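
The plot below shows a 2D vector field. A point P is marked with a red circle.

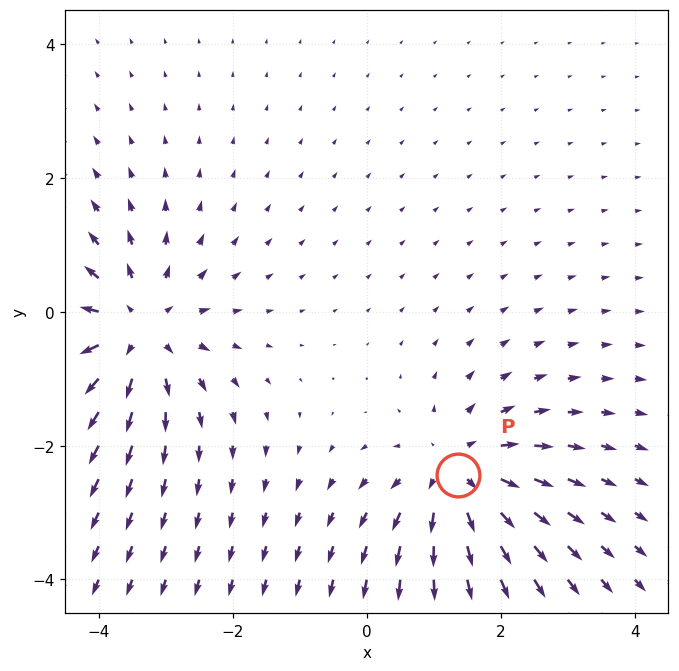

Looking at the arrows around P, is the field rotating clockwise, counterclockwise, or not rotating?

Near P at (1.4, -2.4) the arrows show no circulation. The curl there is ≈0.

not rotating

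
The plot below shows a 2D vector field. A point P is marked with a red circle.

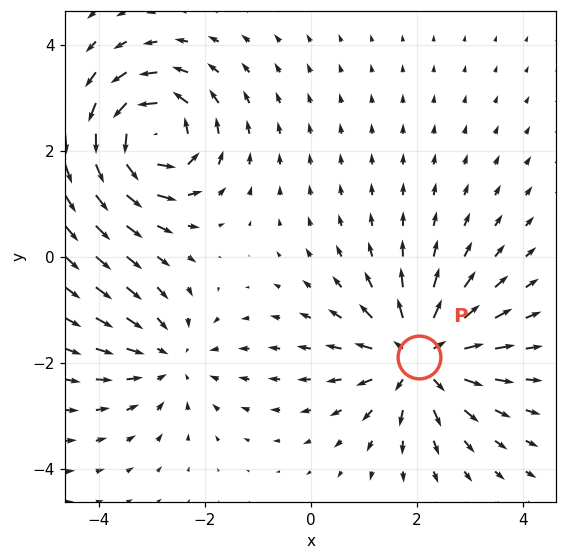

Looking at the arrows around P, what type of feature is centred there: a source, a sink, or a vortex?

source

At P (2.0, -1.9) the arrows spread outward. Divergence about +5, curl ≈0 — positive divergence with near-zero curl is a source.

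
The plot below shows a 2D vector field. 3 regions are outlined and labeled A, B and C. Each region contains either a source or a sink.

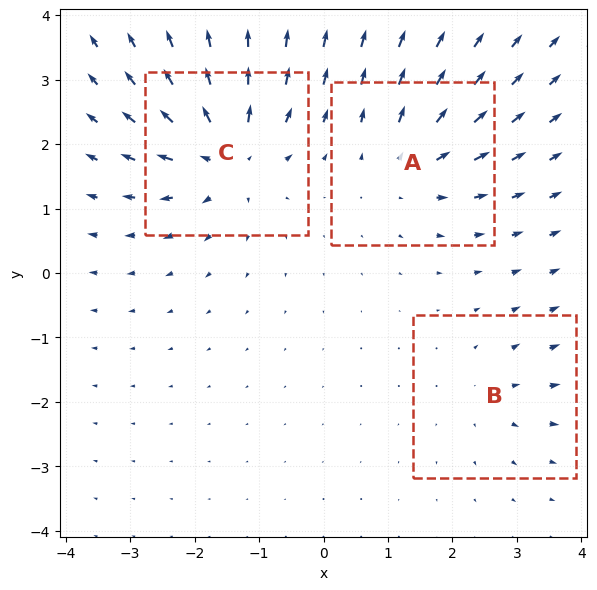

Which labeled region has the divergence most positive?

C

Divergence at each region's feature centre — A: about +4, B: about +2, C: about +6. Region C is most positive.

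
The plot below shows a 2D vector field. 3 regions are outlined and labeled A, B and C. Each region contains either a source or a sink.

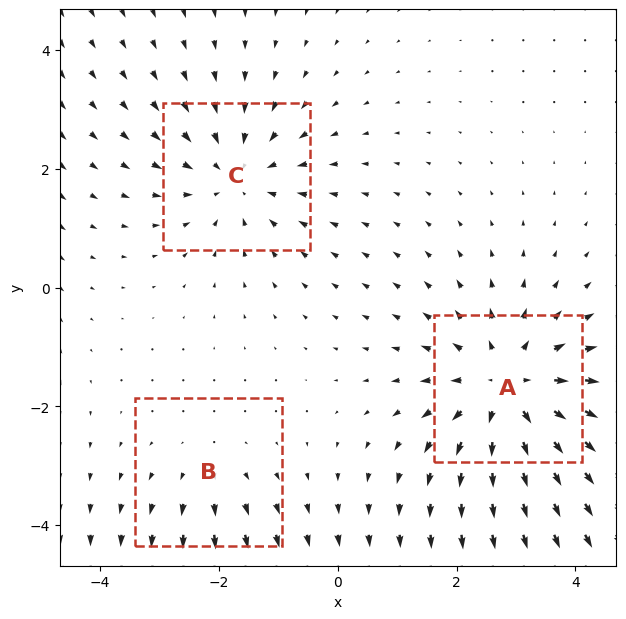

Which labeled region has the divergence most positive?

Divergence at each region's feature centre — A: about +4, B: about +2, C: about -3. Region A is most positive.

A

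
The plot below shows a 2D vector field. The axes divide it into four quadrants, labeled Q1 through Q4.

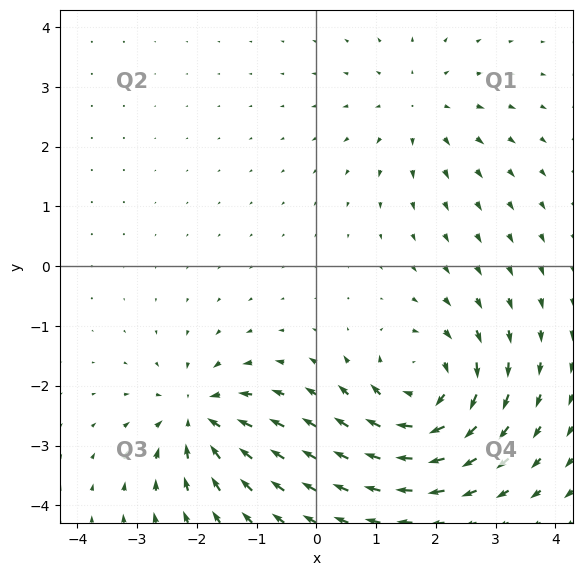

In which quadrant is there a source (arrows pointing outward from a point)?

Q1

The source sits at approximately (1.7, 2.7), which lies in quadrant Q1. The divergence there is about +3, positive as expected for a source.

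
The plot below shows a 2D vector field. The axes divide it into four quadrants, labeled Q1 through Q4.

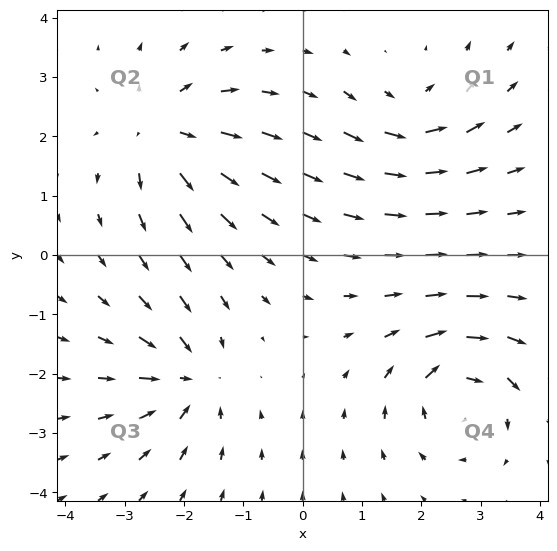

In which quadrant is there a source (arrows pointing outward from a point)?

Q2

The source sits at approximately (-2.3, 2.1), which lies in quadrant Q2. The divergence there is about +6, positive as expected for a source.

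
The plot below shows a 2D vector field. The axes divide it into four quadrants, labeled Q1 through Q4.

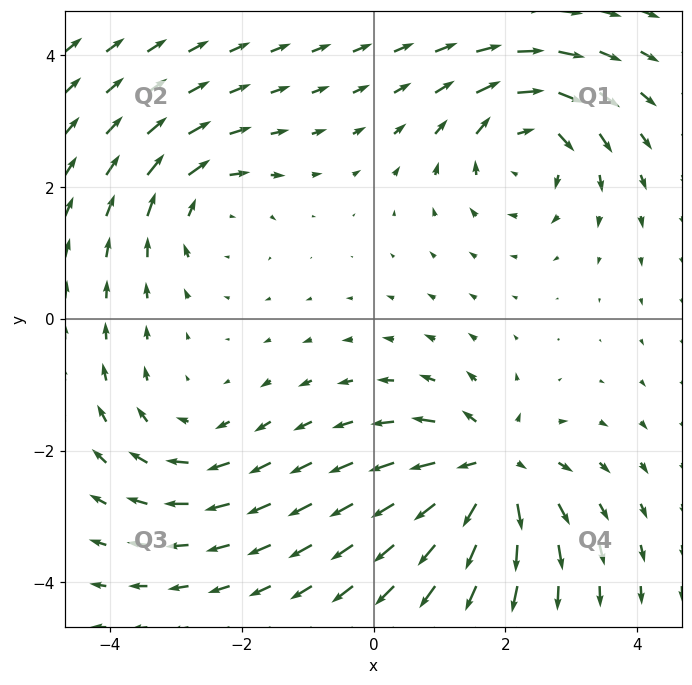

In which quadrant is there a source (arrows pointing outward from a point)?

The source sits at approximately (1.8, -2.3), which lies in quadrant Q4. The divergence there is about +6, positive as expected for a source.

Q4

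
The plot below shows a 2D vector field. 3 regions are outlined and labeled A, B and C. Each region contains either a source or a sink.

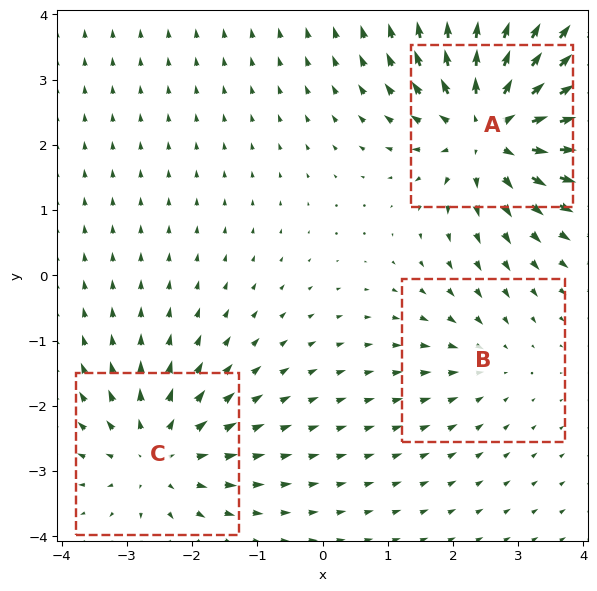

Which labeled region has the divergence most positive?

A

Divergence at each region's feature centre — A: about +5, B: about -2, C: about +3. Region A is most positive.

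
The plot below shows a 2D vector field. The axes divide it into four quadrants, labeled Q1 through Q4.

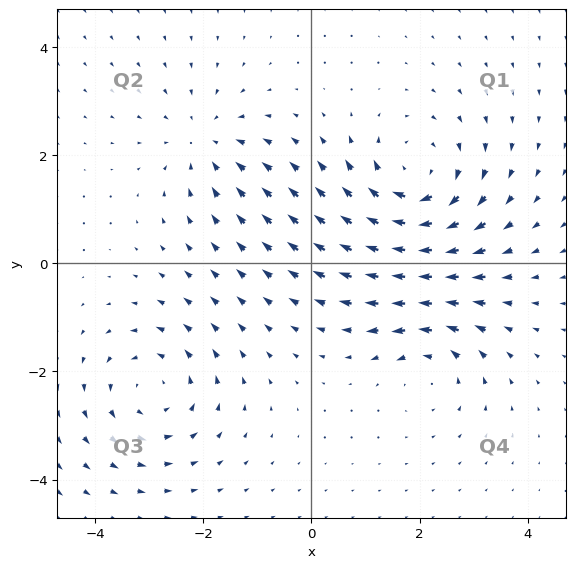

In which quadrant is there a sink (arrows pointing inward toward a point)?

Q2

The sink sits at approximately (-1.9, 2.3), which lies in quadrant Q2. The divergence there is about -3, negative as expected for a sink.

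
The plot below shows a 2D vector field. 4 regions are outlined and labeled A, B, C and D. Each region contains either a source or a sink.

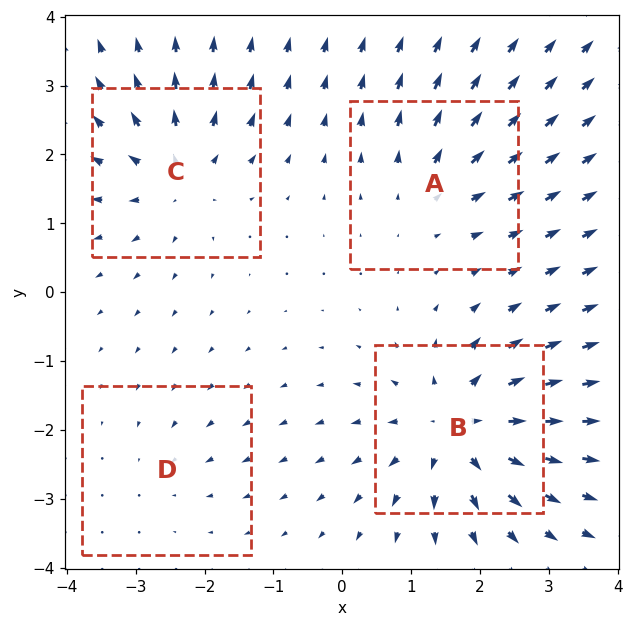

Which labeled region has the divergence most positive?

Divergence at each region's feature centre — A: about +4, B: about +7, C: about +5, D: about -2. Region B is most positive.

B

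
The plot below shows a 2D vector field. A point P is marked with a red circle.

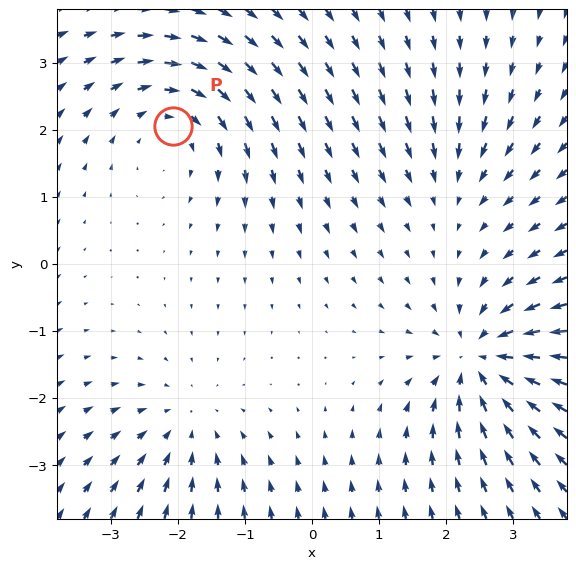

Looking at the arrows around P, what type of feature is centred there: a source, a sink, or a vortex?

At P (-2.1, 2.1) the arrows circulate clockwise. Divergence ≈0, curl about -4 — near-zero divergence with nonzero curl is a vortex.

vortex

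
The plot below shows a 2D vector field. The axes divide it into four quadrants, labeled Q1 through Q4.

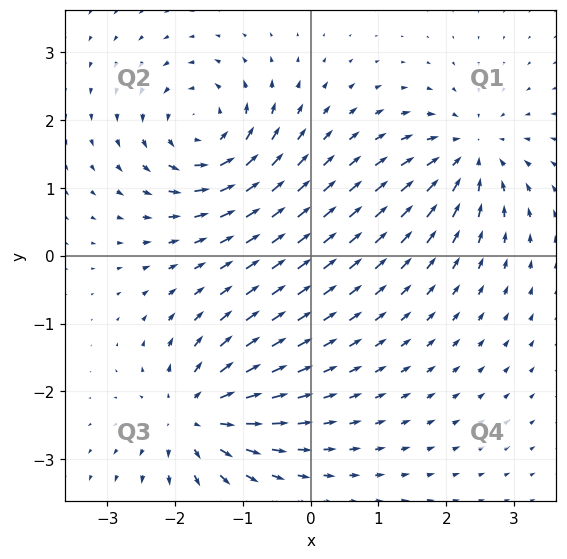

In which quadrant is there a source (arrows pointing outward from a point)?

The source sits at approximately (-1.7, -2.4), which lies in quadrant Q3. The divergence there is about +7, positive as expected for a source.

Q3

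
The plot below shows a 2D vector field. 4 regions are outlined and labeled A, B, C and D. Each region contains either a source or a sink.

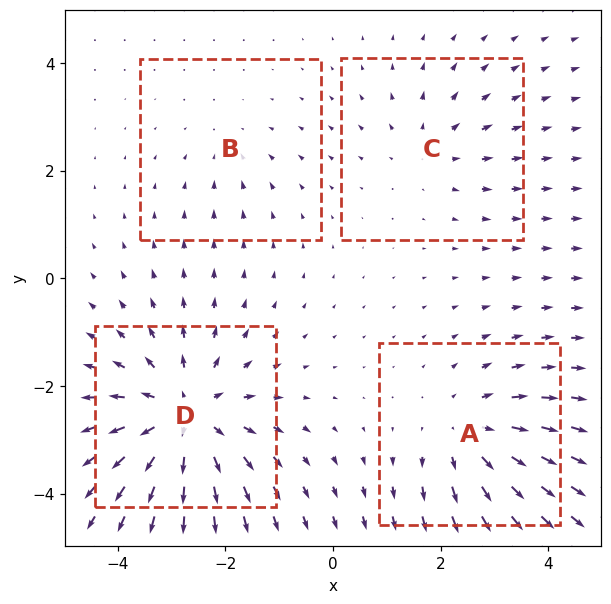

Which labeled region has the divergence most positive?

Divergence at each region's feature centre — A: about +4, B: about -2, C: about +3, D: about +6. Region D is most positive.

D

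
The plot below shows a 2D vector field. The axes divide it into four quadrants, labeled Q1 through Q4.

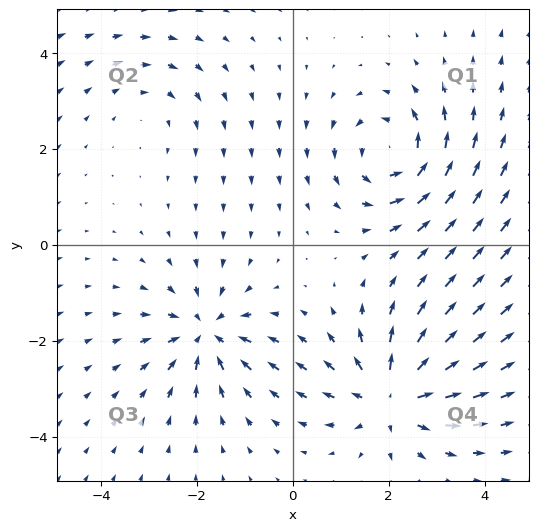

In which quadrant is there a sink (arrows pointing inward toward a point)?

Q3

The sink sits at approximately (-1.8, -1.8), which lies in quadrant Q3. The divergence there is about -5, negative as expected for a sink.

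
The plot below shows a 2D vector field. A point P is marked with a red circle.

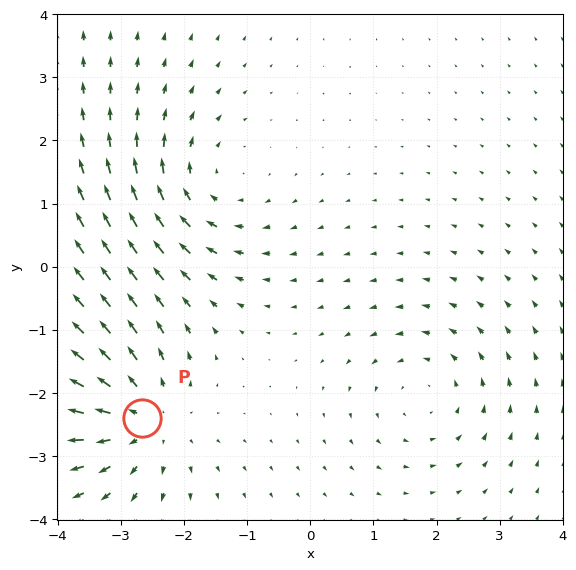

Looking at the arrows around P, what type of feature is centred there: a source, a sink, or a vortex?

At P (-2.7, -2.4) the arrows spread outward. Divergence about +5, curl ≈0 — positive divergence with near-zero curl is a source.

source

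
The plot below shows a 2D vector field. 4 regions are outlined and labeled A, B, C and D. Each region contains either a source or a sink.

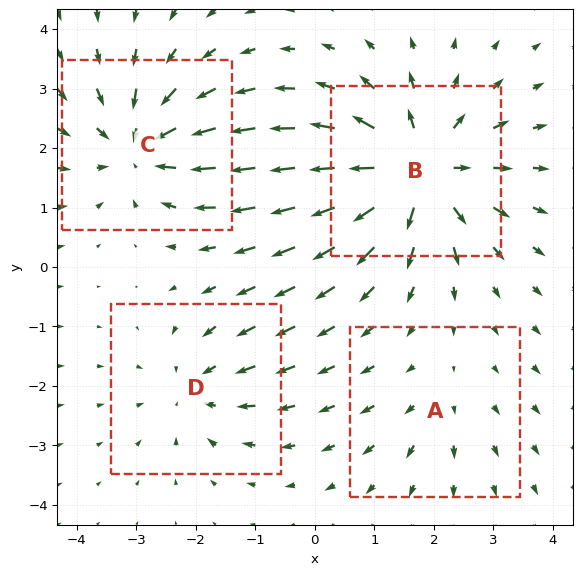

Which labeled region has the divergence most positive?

Divergence at each region's feature centre — A: about +2, B: about +7, C: about -5, D: about -3. Region B is most positive.

B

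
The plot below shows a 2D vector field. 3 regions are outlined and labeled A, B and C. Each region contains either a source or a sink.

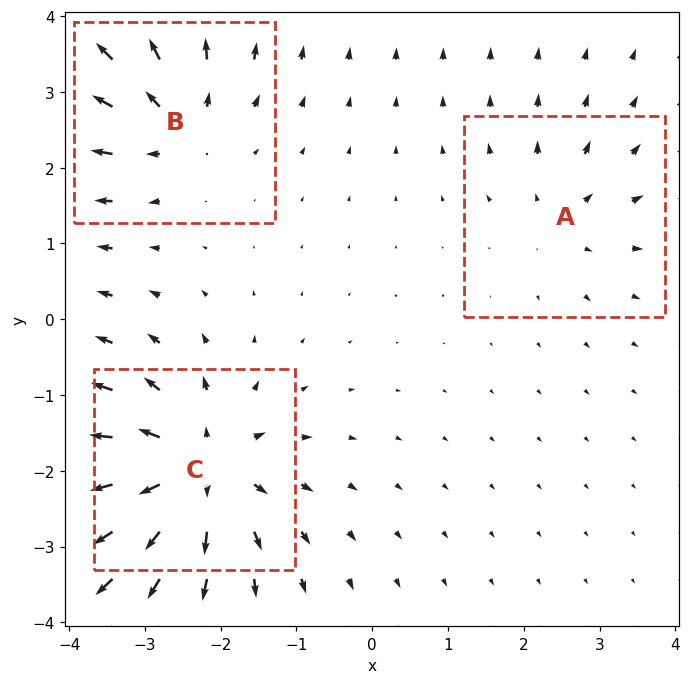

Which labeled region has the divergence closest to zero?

Divergence at each region's feature centre — A: about +3, B: about +4, C: about +6. Region A is closest to zero.

A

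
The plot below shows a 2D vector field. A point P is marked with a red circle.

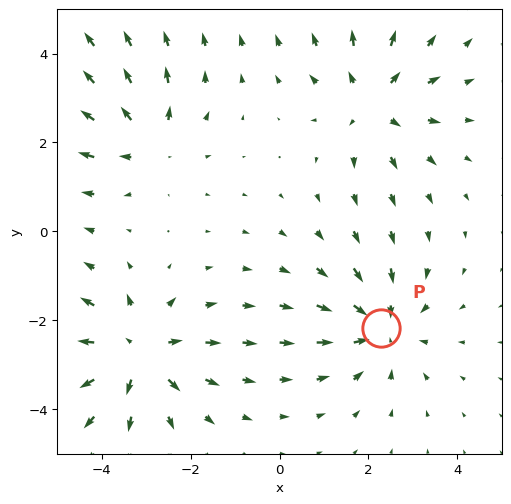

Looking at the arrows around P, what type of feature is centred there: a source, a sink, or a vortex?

sink

At P (2.3, -2.2) the arrows converge inward. Divergence about -4, curl ≈0 — negative divergence with near-zero curl is a sink.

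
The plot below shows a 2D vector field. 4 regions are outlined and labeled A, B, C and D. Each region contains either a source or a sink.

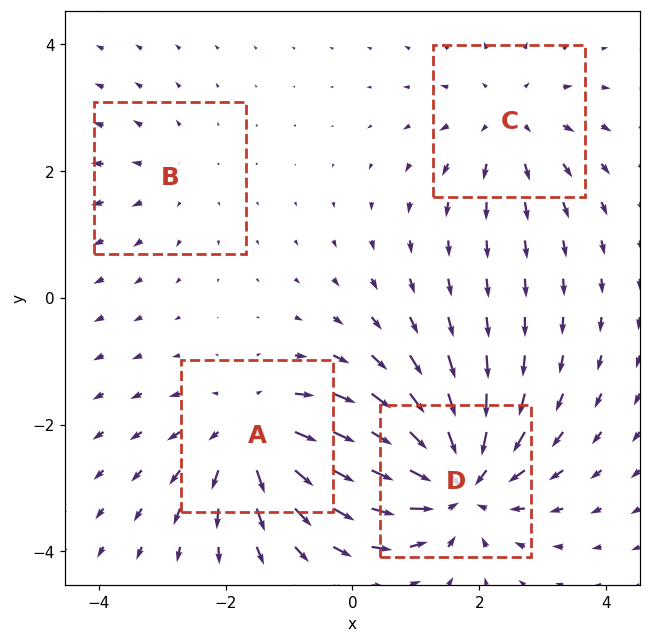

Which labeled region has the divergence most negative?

D

Divergence at each region's feature centre — A: about +5, B: about +2, C: about +3, D: about -6. Region D is most negative.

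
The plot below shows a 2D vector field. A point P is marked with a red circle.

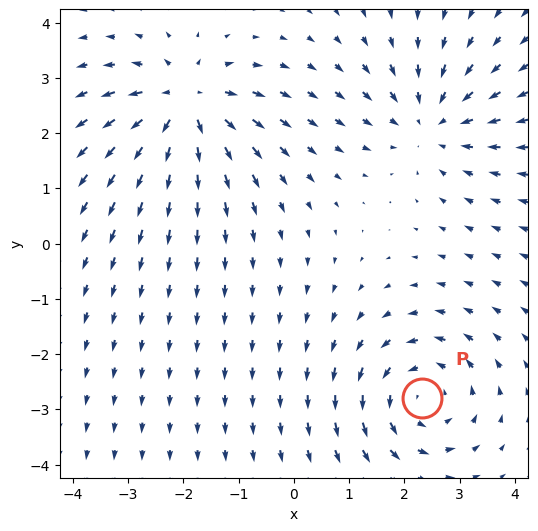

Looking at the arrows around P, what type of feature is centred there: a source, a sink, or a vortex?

vortex

At P (2.3, -2.8) the arrows circulate counterclockwise. Divergence ≈0, curl about +3 — near-zero divergence with nonzero curl is a vortex.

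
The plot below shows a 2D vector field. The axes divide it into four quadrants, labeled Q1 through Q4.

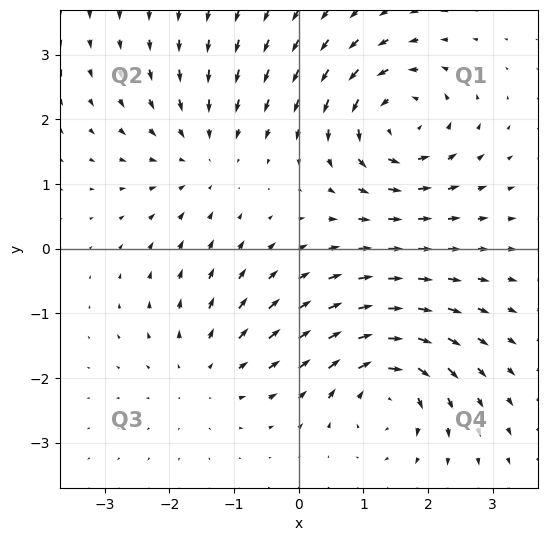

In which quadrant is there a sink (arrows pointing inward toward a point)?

Q2

The sink sits at approximately (-1.5, 1.5), which lies in quadrant Q2. The divergence there is about -3, negative as expected for a sink.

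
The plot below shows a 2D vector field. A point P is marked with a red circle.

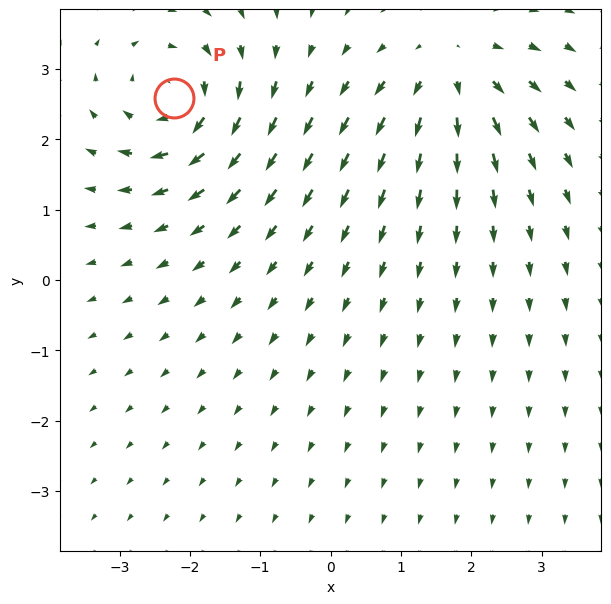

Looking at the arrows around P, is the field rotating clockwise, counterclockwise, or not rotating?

clockwise

Near P at (-2.2, 2.6) the arrows circulate clockwise. The curl (z-component) there is about -6; negative curl means clockwise rotation.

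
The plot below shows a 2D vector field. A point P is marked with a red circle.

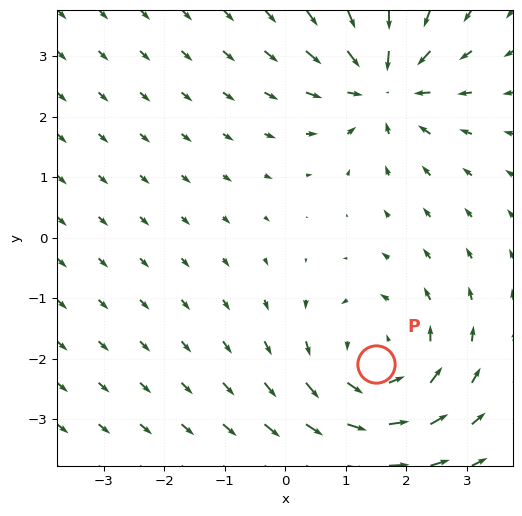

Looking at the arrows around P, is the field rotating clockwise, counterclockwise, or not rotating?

counterclockwise

Near P at (1.5, -2.1) the arrows circulate counterclockwise. The curl (z-component) there is about +3; positive curl means counterclockwise rotation.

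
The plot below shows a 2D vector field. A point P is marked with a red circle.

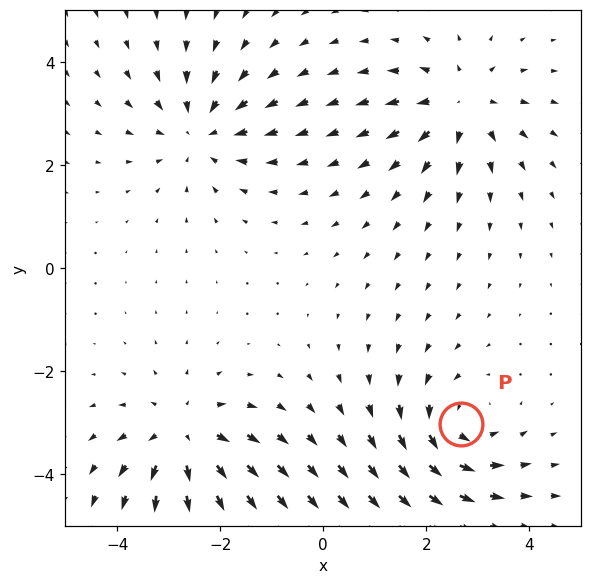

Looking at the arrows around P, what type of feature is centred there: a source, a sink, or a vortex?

vortex

At P (2.7, -3.0) the arrows circulate counterclockwise. Divergence ≈0, curl about +5 — near-zero divergence with nonzero curl is a vortex.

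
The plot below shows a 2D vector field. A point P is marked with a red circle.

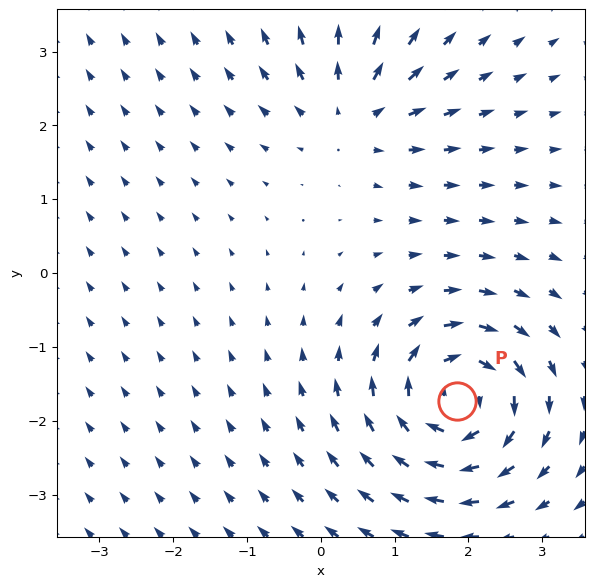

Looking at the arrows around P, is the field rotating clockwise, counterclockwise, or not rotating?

Near P at (1.9, -1.7) the arrows circulate clockwise. The curl (z-component) there is about -6; negative curl means clockwise rotation.

clockwise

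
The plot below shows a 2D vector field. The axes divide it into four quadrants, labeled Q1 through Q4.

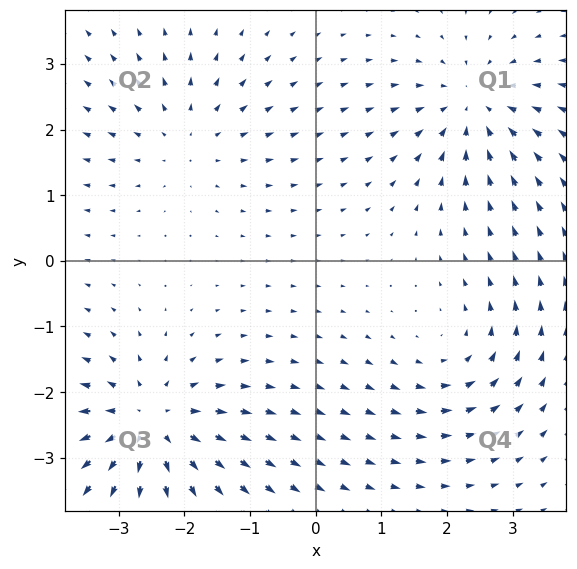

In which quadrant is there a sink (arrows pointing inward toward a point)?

The sink sits at approximately (2.4, 2.4), which lies in quadrant Q1. The divergence there is about -3, negative as expected for a sink.

Q1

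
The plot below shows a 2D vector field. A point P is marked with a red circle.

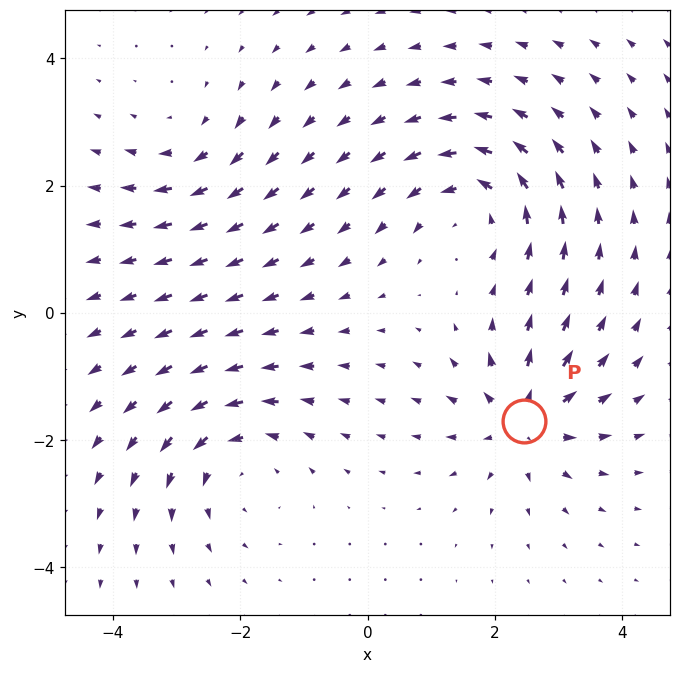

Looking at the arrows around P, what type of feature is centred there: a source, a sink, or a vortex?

source

At P (2.5, -1.7) the arrows spread outward. Divergence about +6, curl ≈0 — positive divergence with near-zero curl is a source.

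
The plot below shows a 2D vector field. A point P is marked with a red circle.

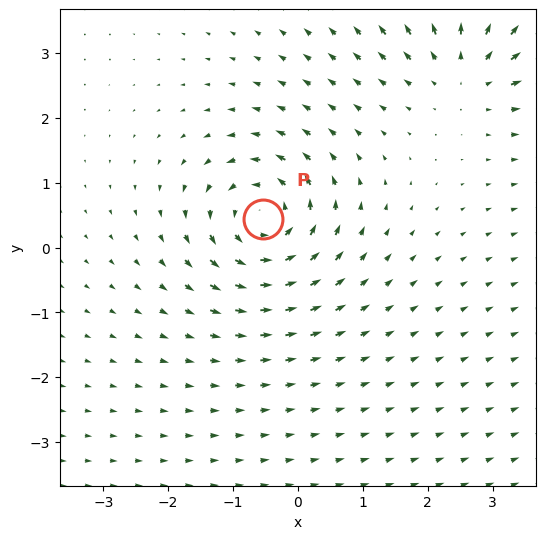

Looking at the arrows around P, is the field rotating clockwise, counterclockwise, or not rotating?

counterclockwise

Near P at (-0.5, 0.4) the arrows circulate counterclockwise. The curl (z-component) there is about +5; positive curl means counterclockwise rotation.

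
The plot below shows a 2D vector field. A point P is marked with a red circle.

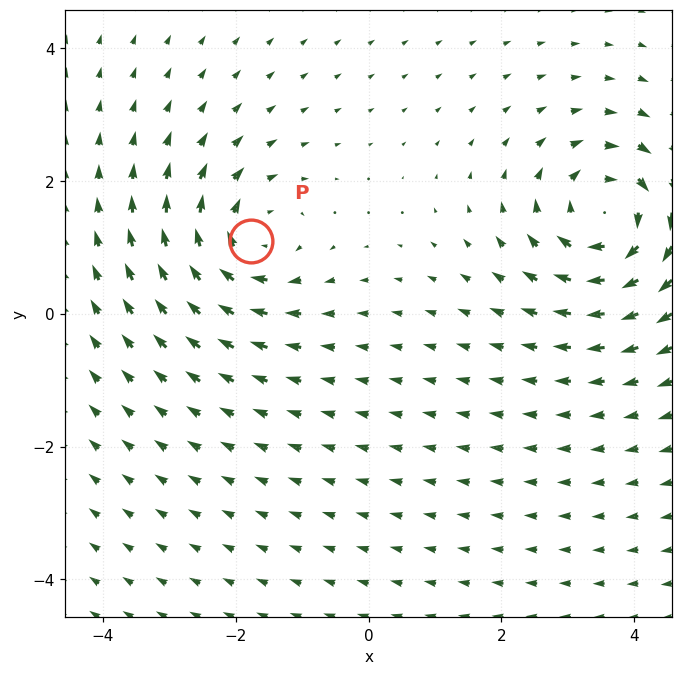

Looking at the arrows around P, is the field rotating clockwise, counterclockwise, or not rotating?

clockwise

Near P at (-1.8, 1.1) the arrows circulate clockwise. The curl (z-component) there is about -4; negative curl means clockwise rotation.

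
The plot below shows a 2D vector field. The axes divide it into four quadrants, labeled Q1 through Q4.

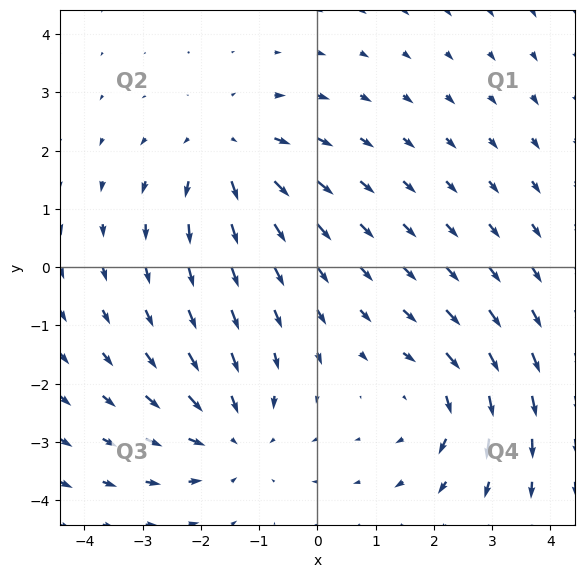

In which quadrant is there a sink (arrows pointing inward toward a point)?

Q3

The sink sits at approximately (-1.5, -2.9), which lies in quadrant Q3. The divergence there is about -3, negative as expected for a sink.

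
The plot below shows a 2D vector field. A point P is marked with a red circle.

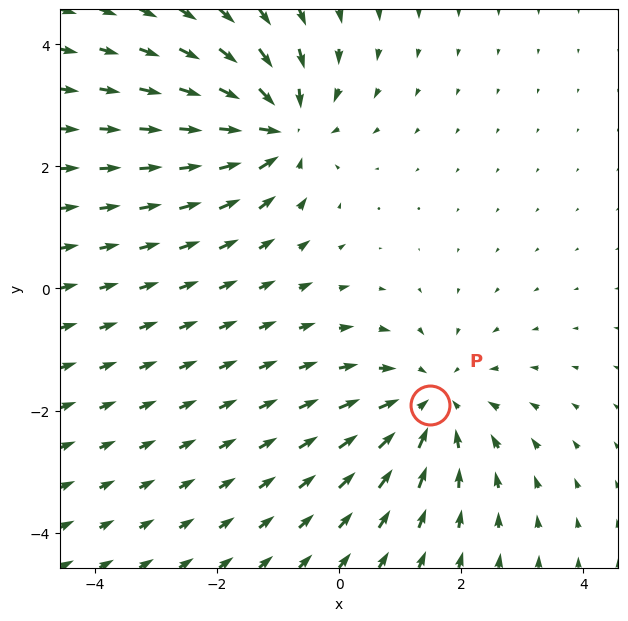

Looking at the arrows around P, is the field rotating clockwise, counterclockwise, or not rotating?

not rotating

Near P at (1.5, -1.9) the arrows show no circulation. The curl there is ≈0.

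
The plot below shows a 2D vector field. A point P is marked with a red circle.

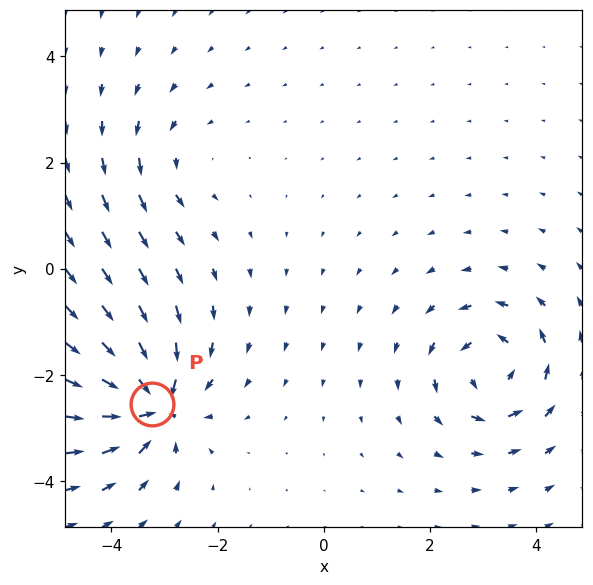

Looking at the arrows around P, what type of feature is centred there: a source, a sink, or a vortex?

At P (-3.2, -2.6) the arrows converge inward. Divergence about -7, curl ≈0 — negative divergence with near-zero curl is a sink.

sink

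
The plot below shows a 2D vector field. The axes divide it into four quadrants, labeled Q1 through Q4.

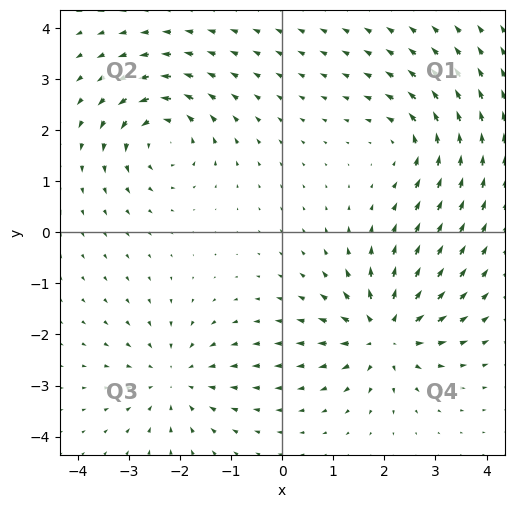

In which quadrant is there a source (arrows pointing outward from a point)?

Q4

The source sits at approximately (2.0, -2.0), which lies in quadrant Q4. The divergence there is about +6, positive as expected for a source.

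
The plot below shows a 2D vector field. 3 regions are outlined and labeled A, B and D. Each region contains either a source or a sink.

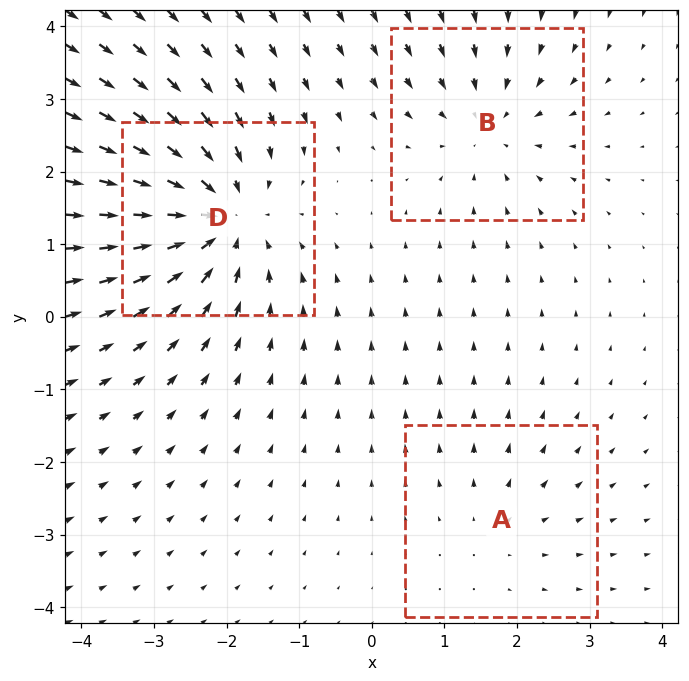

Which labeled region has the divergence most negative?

Divergence at each region's feature centre — A: about +2, B: about -3, D: about -5. Region D is most negative.

D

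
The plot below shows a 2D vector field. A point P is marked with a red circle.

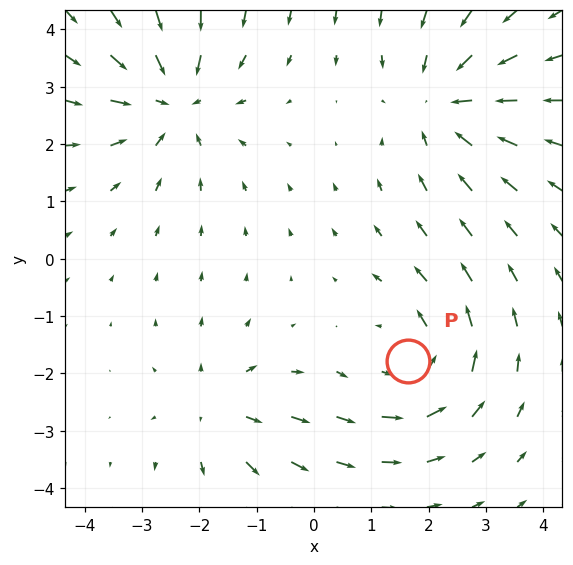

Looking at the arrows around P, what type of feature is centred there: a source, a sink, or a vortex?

vortex

At P (1.6, -1.8) the arrows circulate counterclockwise. Divergence ≈0, curl about +4 — near-zero divergence with nonzero curl is a vortex.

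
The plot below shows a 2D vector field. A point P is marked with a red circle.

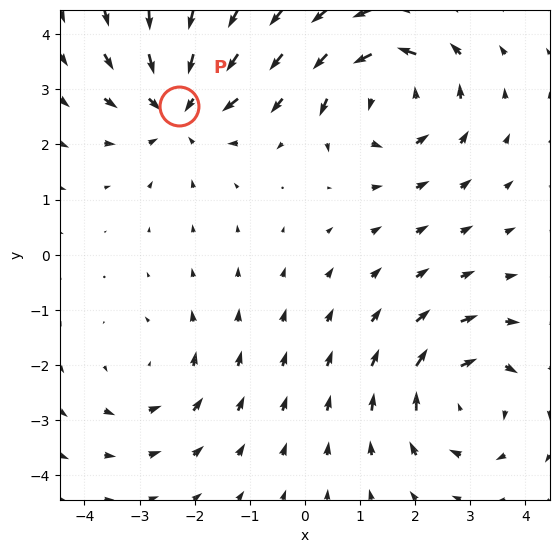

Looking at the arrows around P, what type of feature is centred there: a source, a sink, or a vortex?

At P (-2.3, 2.7) the arrows converge inward. Divergence about -5, curl ≈0 — negative divergence with near-zero curl is a sink.

sink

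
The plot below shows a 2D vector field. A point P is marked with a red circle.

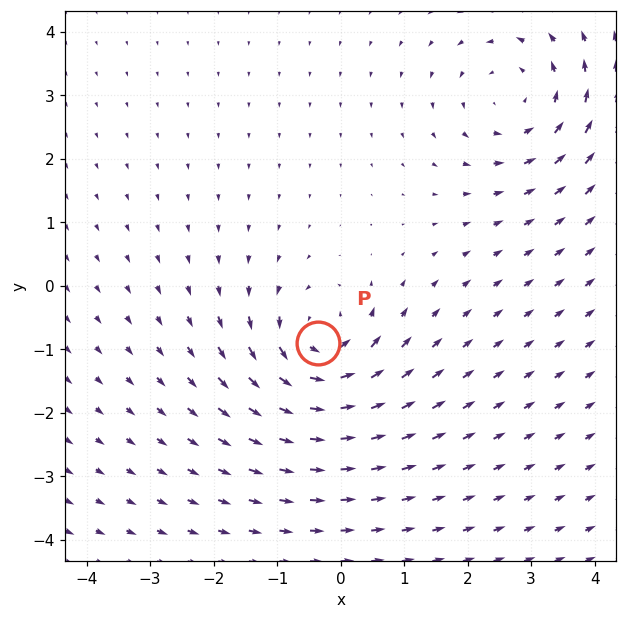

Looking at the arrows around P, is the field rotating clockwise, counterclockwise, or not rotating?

Near P at (-0.4, -0.9) the arrows circulate counterclockwise. The curl (z-component) there is about +7; positive curl means counterclockwise rotation.

counterclockwise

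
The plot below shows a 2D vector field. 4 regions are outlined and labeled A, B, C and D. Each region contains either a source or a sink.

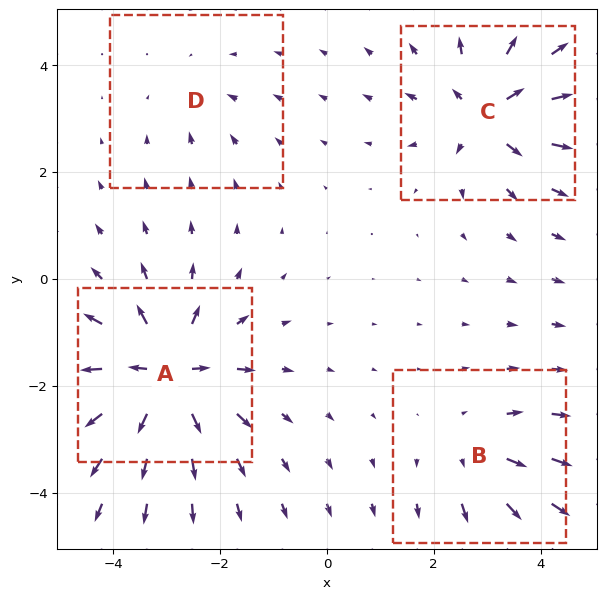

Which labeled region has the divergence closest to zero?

Divergence at each region's feature centre — A: about +9, B: about +4, C: about +7, D: about -3. Region D is closest to zero.

D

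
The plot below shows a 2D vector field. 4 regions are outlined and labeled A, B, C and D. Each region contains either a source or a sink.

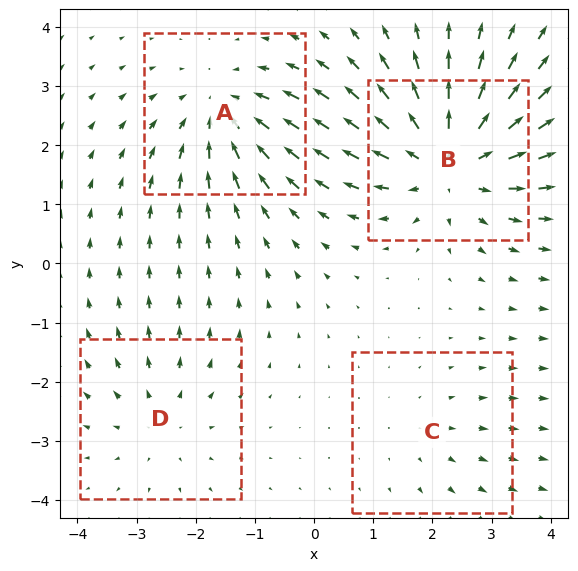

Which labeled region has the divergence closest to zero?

C

Divergence at each region's feature centre — A: about -4, B: about +6, C: about +2, D: about +3. Region C is closest to zero.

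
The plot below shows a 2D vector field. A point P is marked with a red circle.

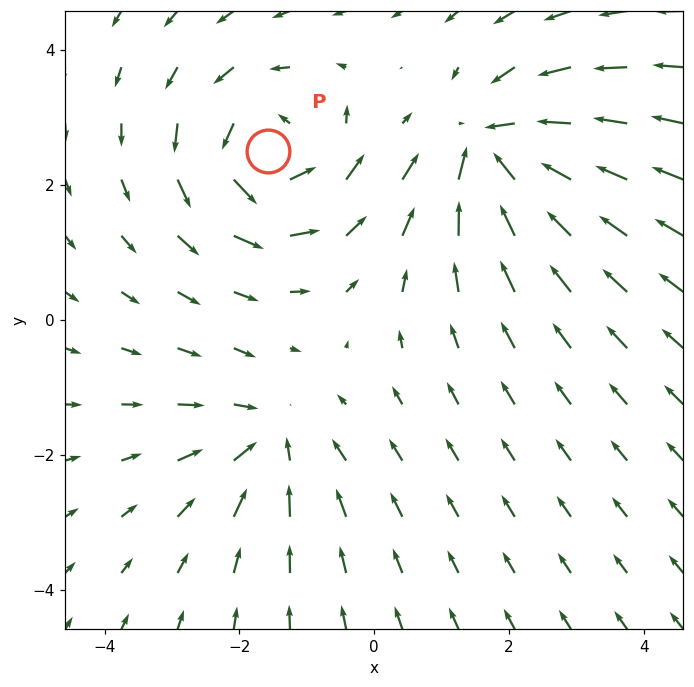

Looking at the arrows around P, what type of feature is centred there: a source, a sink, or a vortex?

vortex

At P (-1.6, 2.5) the arrows circulate counterclockwise. Divergence ≈0, curl about +4 — near-zero divergence with nonzero curl is a vortex.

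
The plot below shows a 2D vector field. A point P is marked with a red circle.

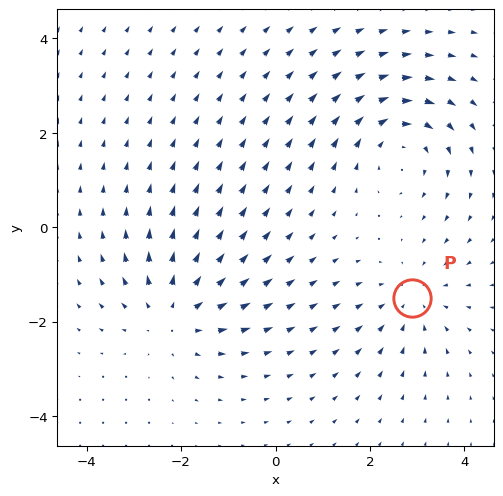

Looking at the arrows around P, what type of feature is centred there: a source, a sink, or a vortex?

At P (2.9, -1.5) the arrows converge inward. Divergence about -3, curl ≈0 — negative divergence with near-zero curl is a sink.

sink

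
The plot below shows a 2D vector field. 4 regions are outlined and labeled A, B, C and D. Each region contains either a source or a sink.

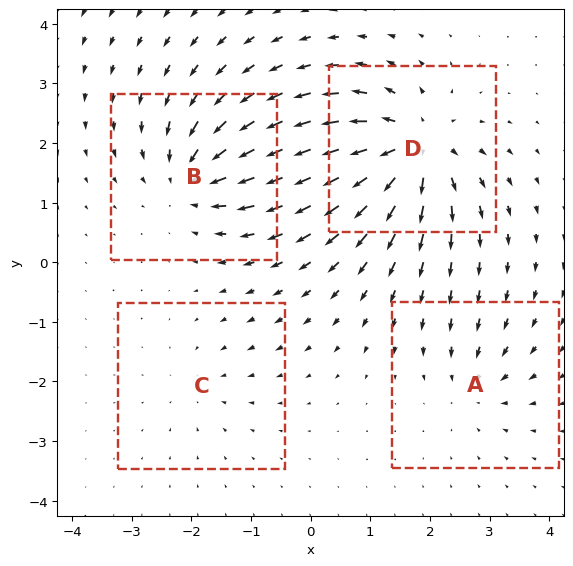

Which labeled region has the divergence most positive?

D

Divergence at each region's feature centre — A: about -4, B: about -6, C: about -2, D: about +8. Region D is most positive.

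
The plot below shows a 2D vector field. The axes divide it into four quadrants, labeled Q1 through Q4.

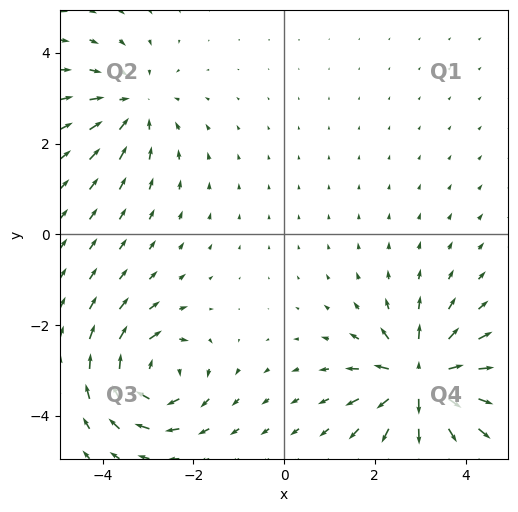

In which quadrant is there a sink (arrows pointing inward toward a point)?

The sink sits at approximately (-3.3, 2.8), which lies in quadrant Q2. The divergence there is about -3, negative as expected for a sink.

Q2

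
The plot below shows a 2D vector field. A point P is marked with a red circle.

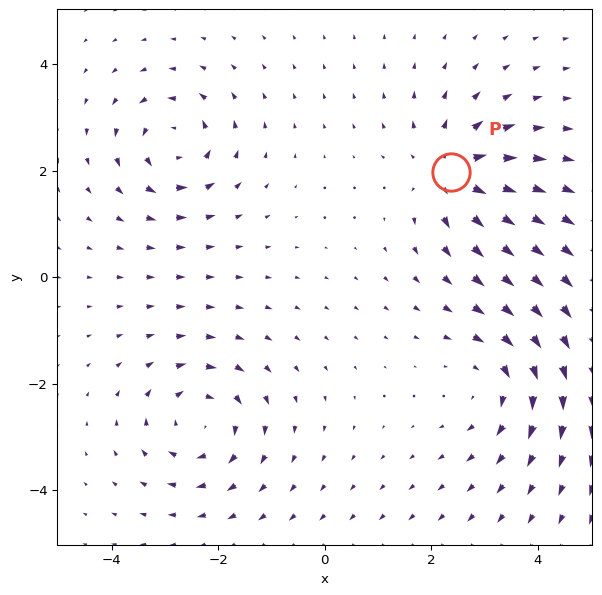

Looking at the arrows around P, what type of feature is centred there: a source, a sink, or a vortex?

At P (2.4, 2.0) the arrows spread outward. Divergence about +5, curl ≈0 — positive divergence with near-zero curl is a source.

source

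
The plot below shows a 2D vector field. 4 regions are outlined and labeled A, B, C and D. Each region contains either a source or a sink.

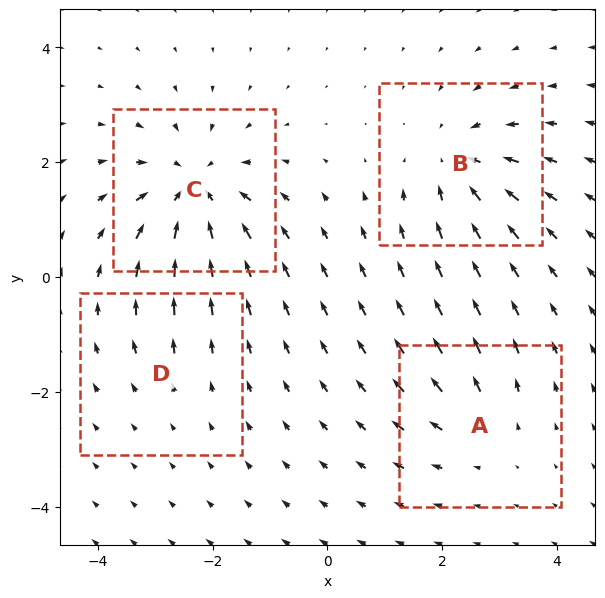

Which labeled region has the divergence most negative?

C

Divergence at each region's feature centre — A: about +4, B: about -6, C: about -7, D: about +2. Region C is most negative.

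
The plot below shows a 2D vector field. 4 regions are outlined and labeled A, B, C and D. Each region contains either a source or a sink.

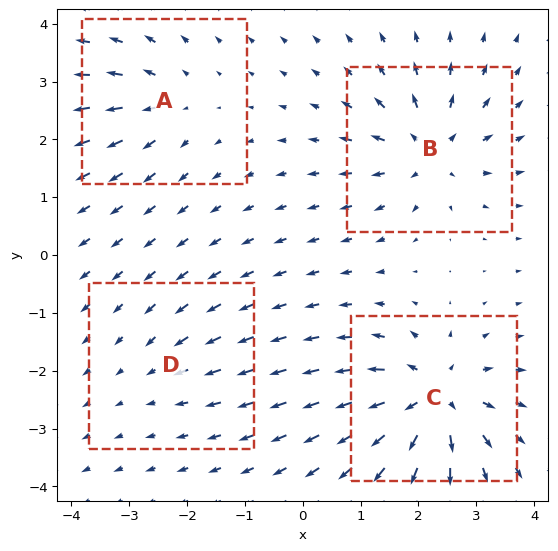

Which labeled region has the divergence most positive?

C

Divergence at each region's feature centre — A: about +4, B: about +7, C: about +9, D: about -3. Region C is most positive.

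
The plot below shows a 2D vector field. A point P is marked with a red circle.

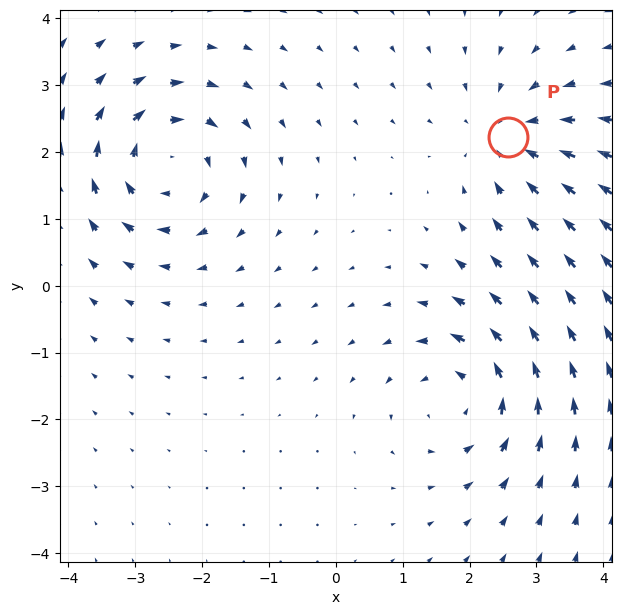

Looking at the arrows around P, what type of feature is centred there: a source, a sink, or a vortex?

At P (2.6, 2.2) the arrows converge inward. Divergence about -3, curl ≈0 — negative divergence with near-zero curl is a sink.

sink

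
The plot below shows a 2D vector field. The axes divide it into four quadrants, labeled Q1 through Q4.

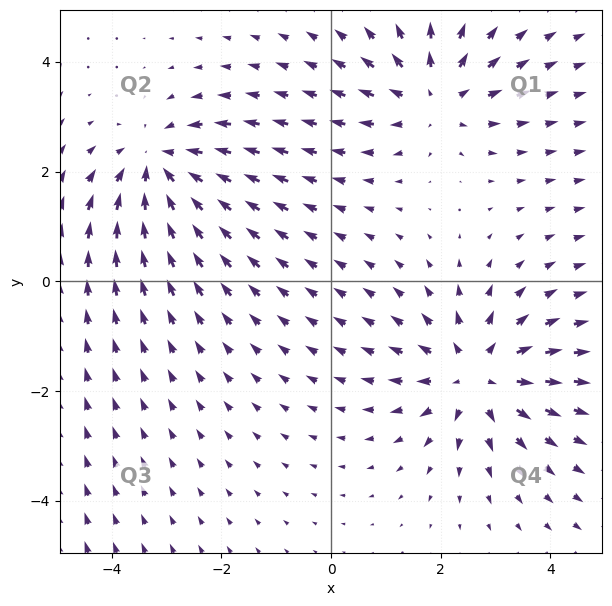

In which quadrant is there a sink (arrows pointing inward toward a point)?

The sink sits at approximately (-3.1, 2.1), which lies in quadrant Q2. The divergence there is about -4, negative as expected for a sink.

Q2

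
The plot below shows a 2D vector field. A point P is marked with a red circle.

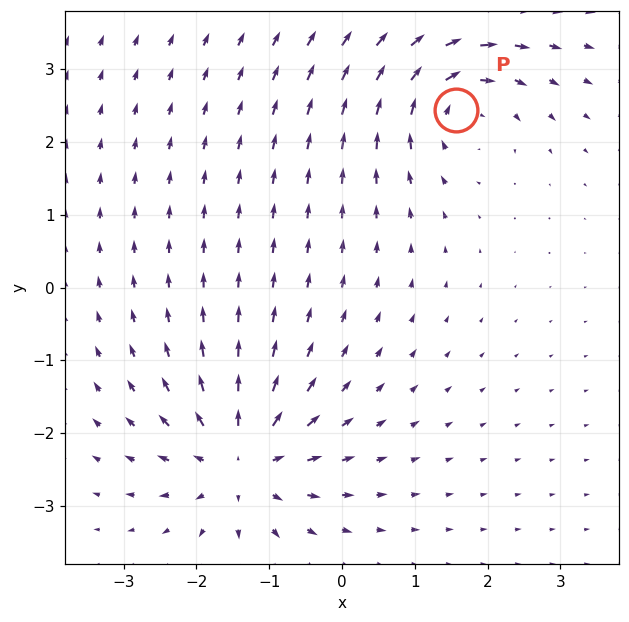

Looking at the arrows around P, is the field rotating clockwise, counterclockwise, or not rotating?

Near P at (1.6, 2.4) the arrows circulate clockwise. The curl (z-component) there is about -5; negative curl means clockwise rotation.

clockwise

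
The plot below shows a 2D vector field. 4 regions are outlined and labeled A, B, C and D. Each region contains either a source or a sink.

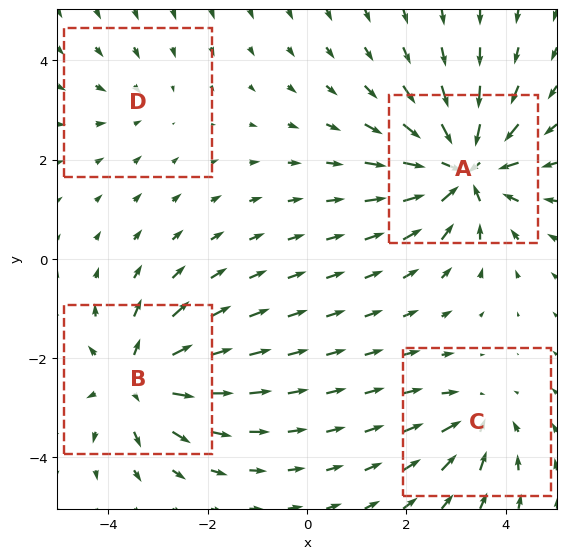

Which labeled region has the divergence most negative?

A

Divergence at each region's feature centre — A: about -8, B: about +6, C: about -4, D: about -2. Region A is most negative.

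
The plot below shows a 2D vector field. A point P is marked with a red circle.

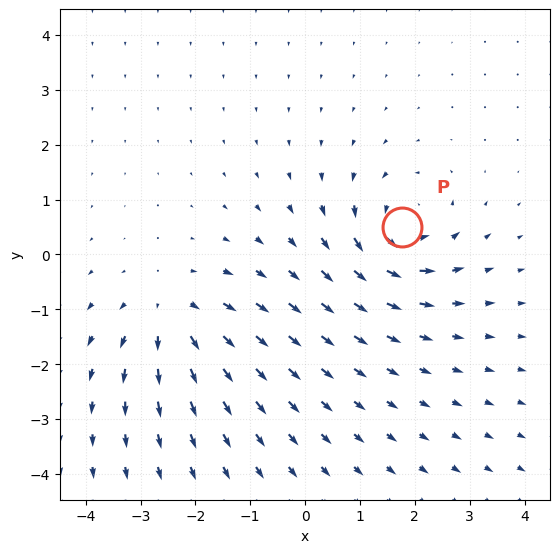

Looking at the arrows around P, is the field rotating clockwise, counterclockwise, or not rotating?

Near P at (1.8, 0.5) the arrows circulate counterclockwise. The curl (z-component) there is about +6; positive curl means counterclockwise rotation.

counterclockwise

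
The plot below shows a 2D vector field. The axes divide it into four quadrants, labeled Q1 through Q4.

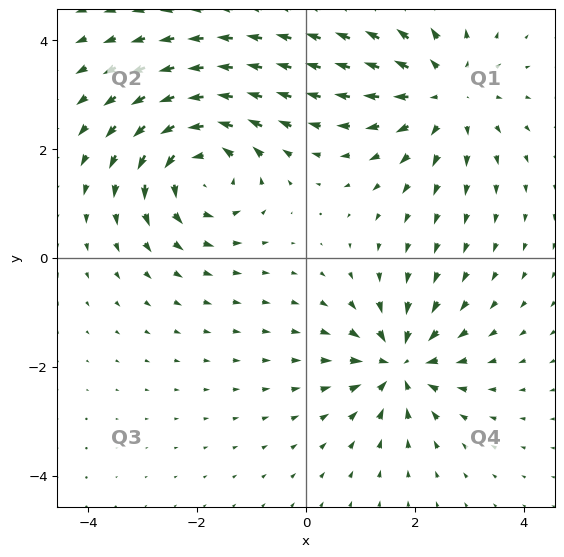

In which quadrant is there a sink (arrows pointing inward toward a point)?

Q4

The sink sits at approximately (1.7, -2.0), which lies in quadrant Q4. The divergence there is about -5, negative as expected for a sink.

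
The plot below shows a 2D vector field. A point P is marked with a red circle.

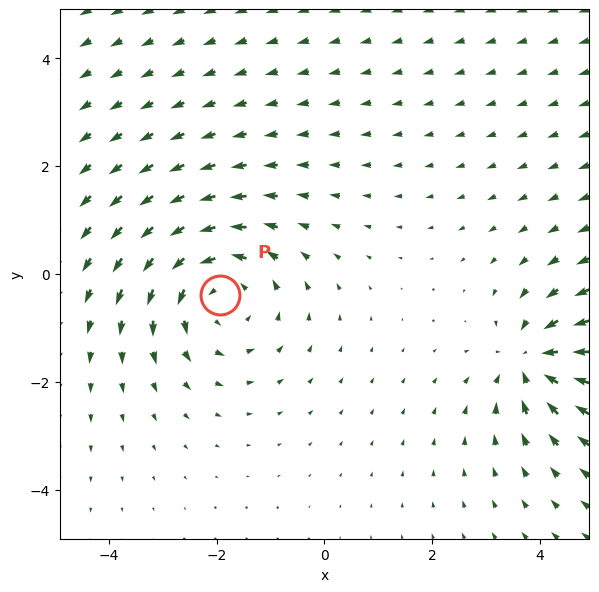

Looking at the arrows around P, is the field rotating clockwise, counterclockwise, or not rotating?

counterclockwise

Near P at (-1.9, -0.4) the arrows circulate counterclockwise. The curl (z-component) there is about +3; positive curl means counterclockwise rotation.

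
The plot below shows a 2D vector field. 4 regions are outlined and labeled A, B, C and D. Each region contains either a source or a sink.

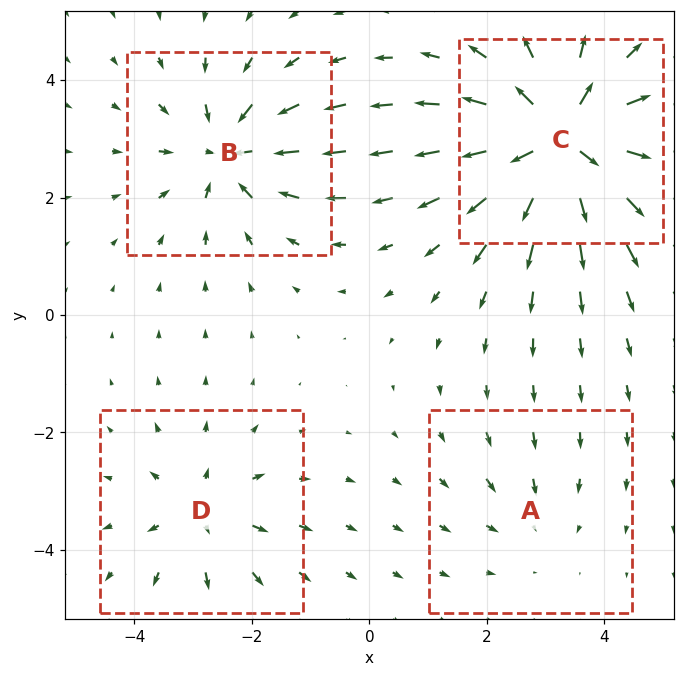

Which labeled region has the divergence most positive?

C

Divergence at each region's feature centre — A: about -2, B: about -5, C: about +9, D: about +4. Region C is most positive.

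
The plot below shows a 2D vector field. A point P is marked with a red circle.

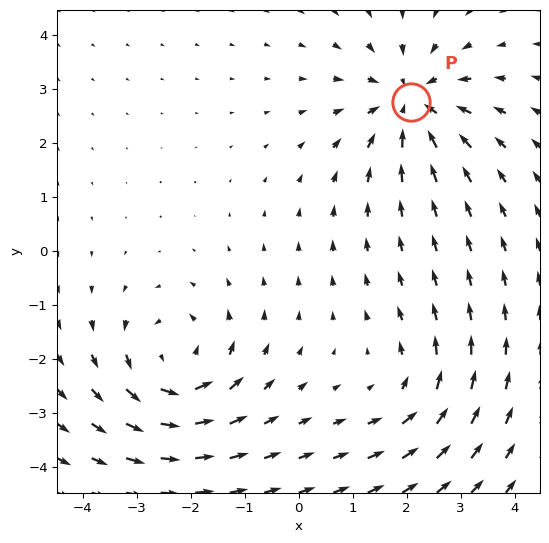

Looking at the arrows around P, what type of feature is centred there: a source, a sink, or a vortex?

sink

At P (2.1, 2.8) the arrows converge inward. Divergence about -5, curl ≈0 — negative divergence with near-zero curl is a sink.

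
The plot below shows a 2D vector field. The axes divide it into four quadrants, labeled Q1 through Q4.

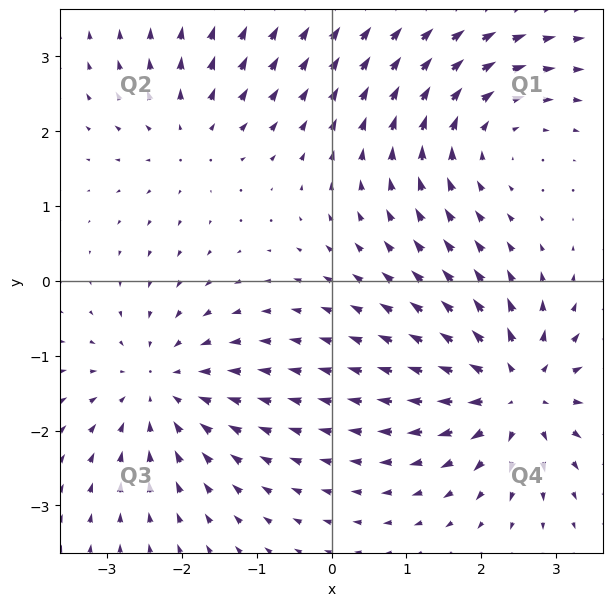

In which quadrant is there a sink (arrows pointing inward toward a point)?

The sink sits at approximately (-2.3, -1.4), which lies in quadrant Q3. The divergence there is about -4, negative as expected for a sink.

Q3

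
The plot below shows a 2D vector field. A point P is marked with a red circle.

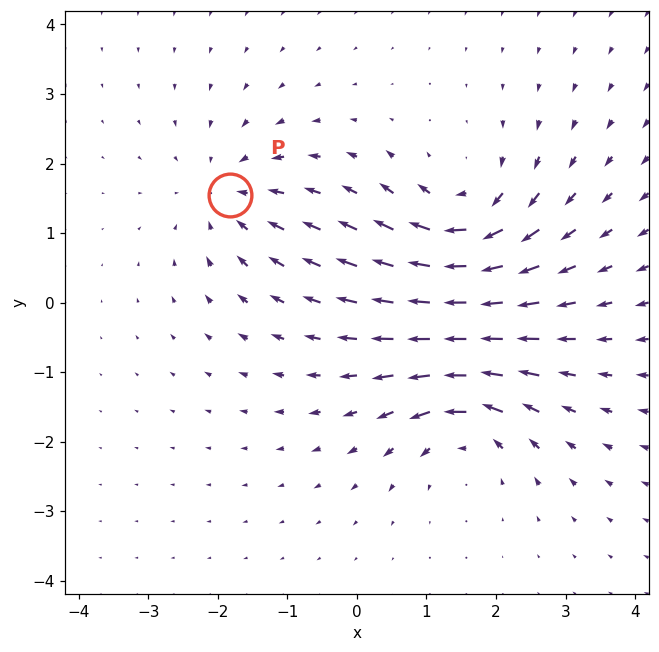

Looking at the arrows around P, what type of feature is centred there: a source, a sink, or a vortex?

At P (-1.8, 1.5) the arrows converge inward. Divergence about -3, curl ≈0 — negative divergence with near-zero curl is a sink.

sink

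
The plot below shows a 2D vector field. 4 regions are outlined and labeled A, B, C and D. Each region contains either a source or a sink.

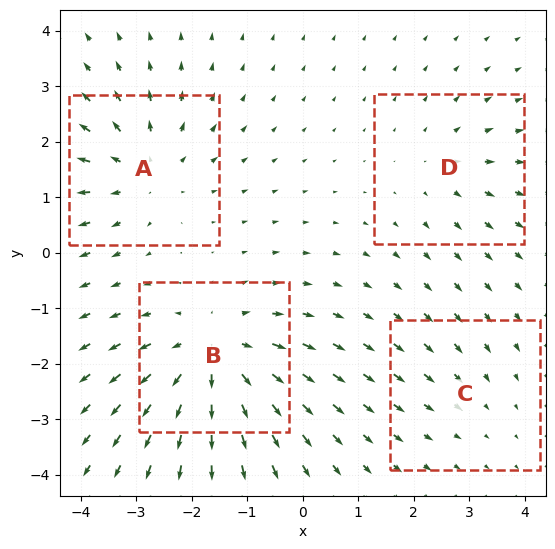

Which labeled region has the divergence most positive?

Divergence at each region's feature centre — A: about +4, B: about +6, C: about -2, D: about +3. Region B is most positive.

B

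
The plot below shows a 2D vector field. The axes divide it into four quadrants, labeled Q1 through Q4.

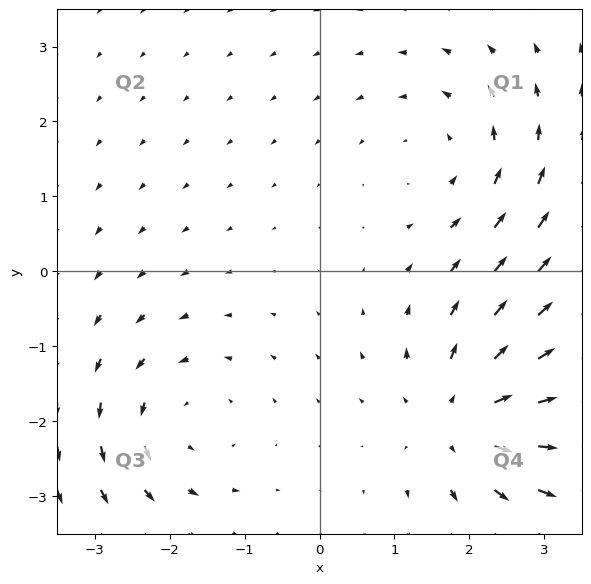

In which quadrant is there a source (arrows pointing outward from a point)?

The source sits at approximately (1.9, -2.0), which lies in quadrant Q4. The divergence there is about +4, positive as expected for a source.

Q4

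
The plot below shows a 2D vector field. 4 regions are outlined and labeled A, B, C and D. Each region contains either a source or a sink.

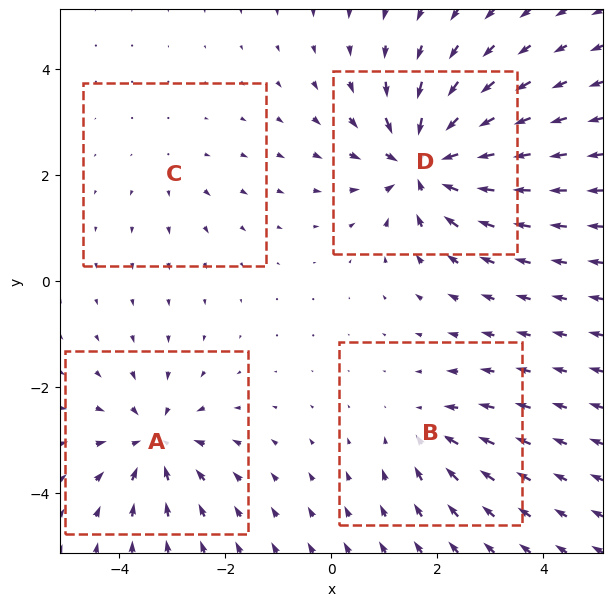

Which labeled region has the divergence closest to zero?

Divergence at each region's feature centre — A: about -6, B: about -4, C: about +2, D: about -8. Region C is closest to zero.

C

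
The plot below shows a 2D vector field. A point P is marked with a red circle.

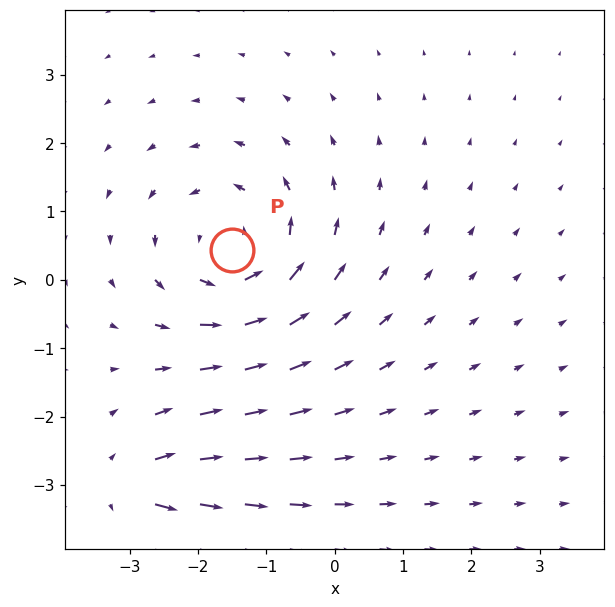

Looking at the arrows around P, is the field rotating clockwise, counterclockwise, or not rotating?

counterclockwise

Near P at (-1.5, 0.4) the arrows circulate counterclockwise. The curl (z-component) there is about +4; positive curl means counterclockwise rotation.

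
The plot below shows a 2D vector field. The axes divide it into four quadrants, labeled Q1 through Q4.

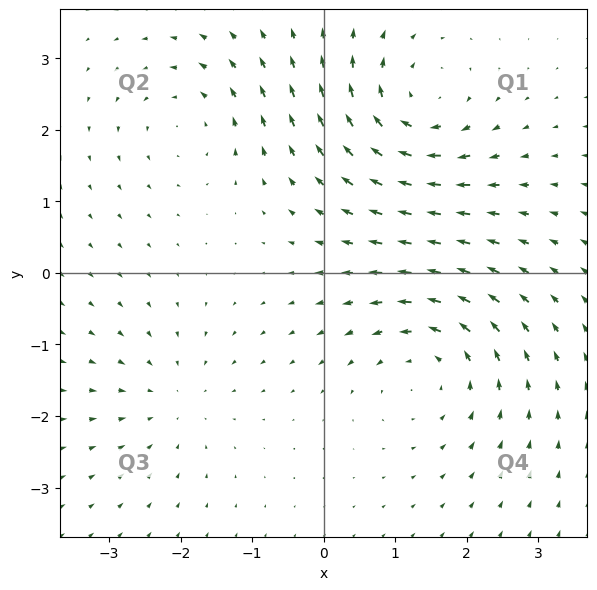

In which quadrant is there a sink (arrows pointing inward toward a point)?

The sink sits at approximately (-2.1, -1.8), which lies in quadrant Q3. The divergence there is about -3, negative as expected for a sink.

Q3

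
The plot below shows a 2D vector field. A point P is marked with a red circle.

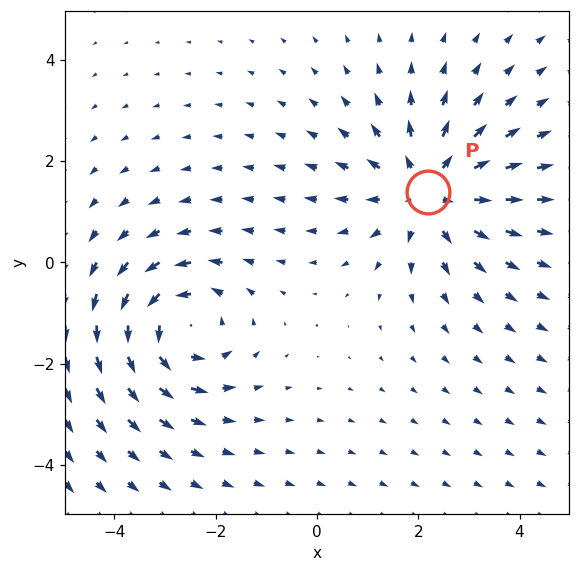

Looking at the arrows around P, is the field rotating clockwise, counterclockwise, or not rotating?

Near P at (2.2, 1.4) the arrows show no circulation. The curl there is ≈0.

not rotating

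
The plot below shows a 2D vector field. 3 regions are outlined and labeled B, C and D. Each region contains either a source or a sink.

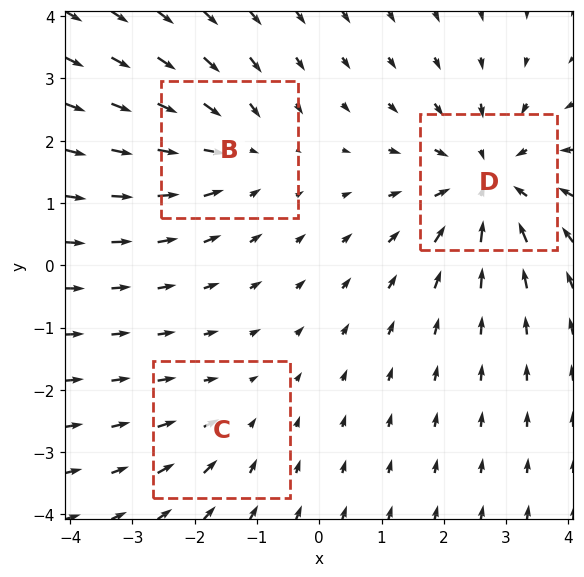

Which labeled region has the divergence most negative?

Divergence at each region's feature centre — B: about -3, C: about -2, D: about -4. Region D is most negative.

D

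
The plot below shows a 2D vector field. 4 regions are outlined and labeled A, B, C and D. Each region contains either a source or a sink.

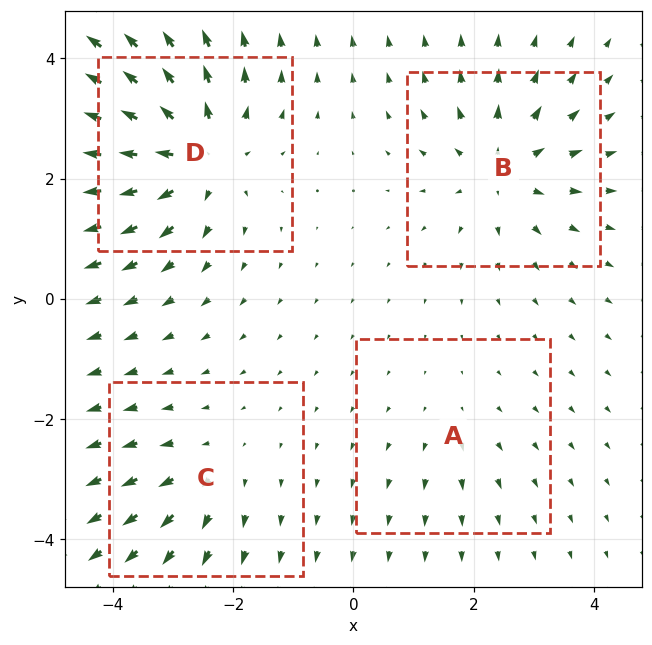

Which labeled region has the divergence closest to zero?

A

Divergence at each region's feature centre — A: about +2, B: about +5, C: about +3, D: about +7. Region A is closest to zero.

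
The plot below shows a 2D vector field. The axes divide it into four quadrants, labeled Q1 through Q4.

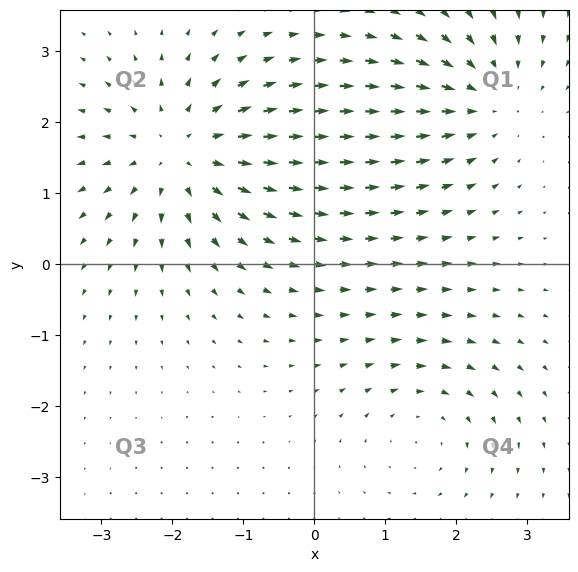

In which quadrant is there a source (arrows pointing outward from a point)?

Q2

The source sits at approximately (-1.9, 1.6), which lies in quadrant Q2. The divergence there is about +4, positive as expected for a source.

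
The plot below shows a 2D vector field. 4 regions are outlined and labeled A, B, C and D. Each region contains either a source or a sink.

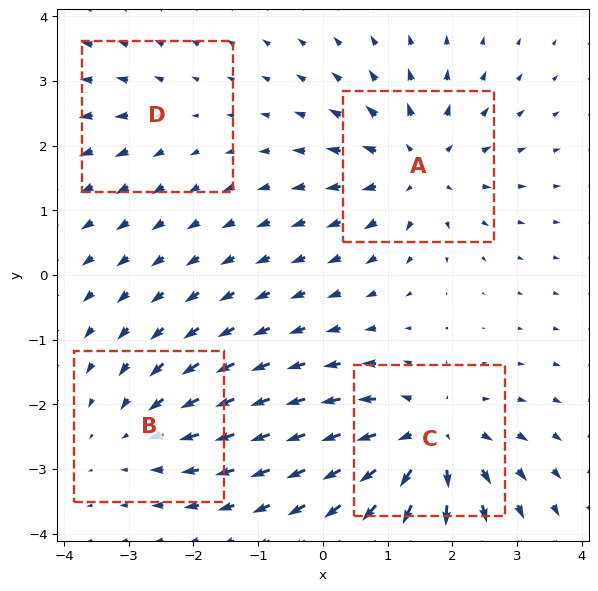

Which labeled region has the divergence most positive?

Divergence at each region's feature centre — A: about +6, B: about -4, C: about +7, D: about +2. Region C is most positive.

C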